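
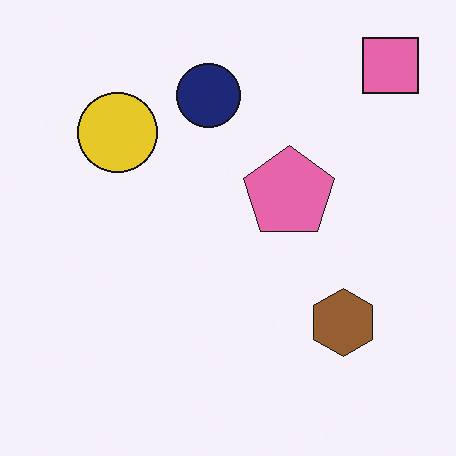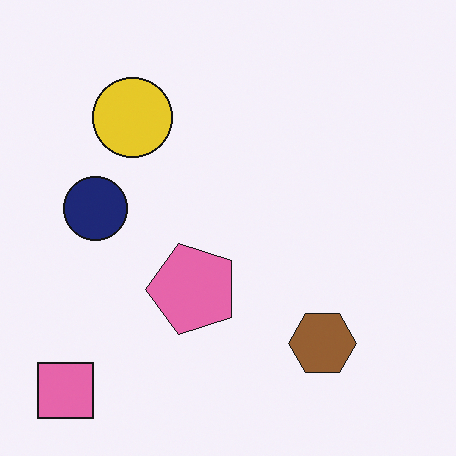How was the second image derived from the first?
The image was transposed (reflected across the top-left ↔ bottom-right diagonal).

Shapes have swapped their row and column positions — what was in the top-right is now in the bottom-left — a diagonal reflection.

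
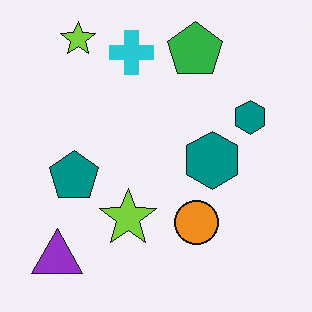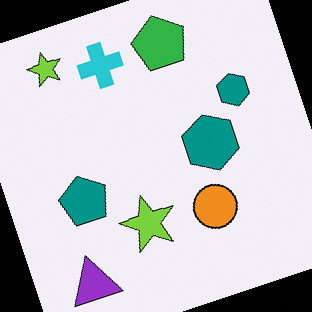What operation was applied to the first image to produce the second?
The image was rotated counter-clockwise by a moderate amount.

Every shape is tilted by the same angle and the image corners show triangular fill wedges — a whole-image rotation by a non-right angle.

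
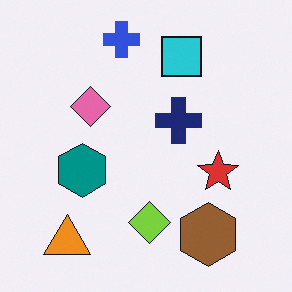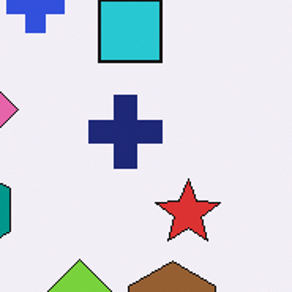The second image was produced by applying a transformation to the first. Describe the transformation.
The second image is the first cropped to a modestly smaller region and rescaled.

The visible shapes are larger and the field of view is narrower; shapes near the original edges may be partly or wholly outside the frame — a crop-and-rescale.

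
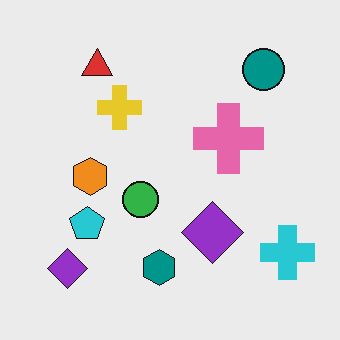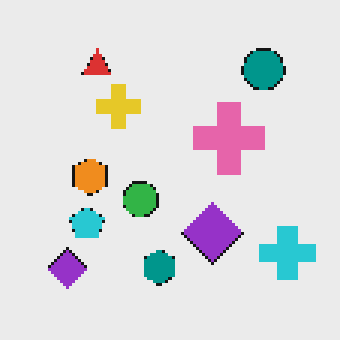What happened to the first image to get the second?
Mildly pixelated.

Shapes are reduced to large square blocks; fine edges and outlines are lost — a downscale-then-upscale (mosaic) effect.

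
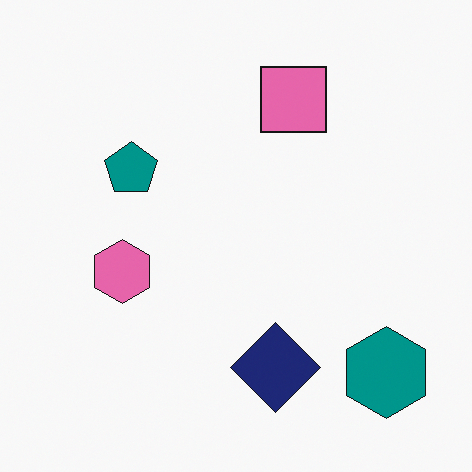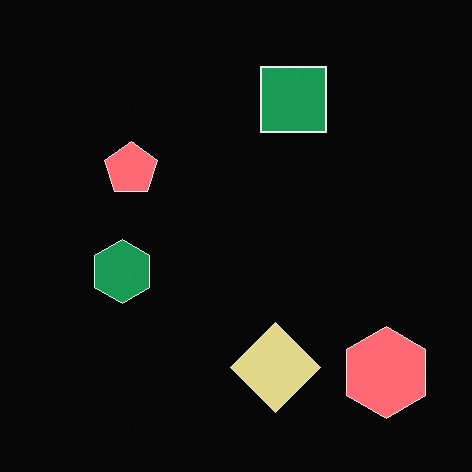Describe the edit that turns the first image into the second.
It was color-inverted (negative).

The light background has become dark and every shape's color is its complement — a photographic negative.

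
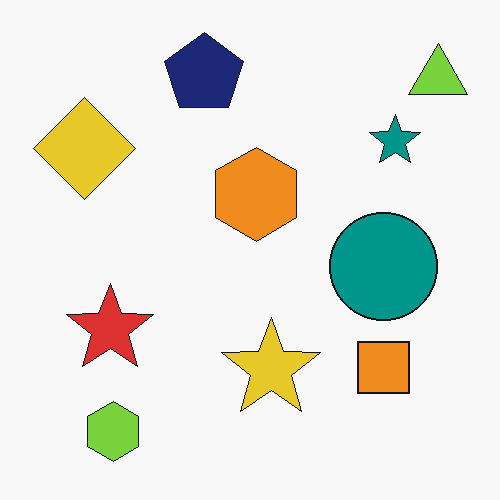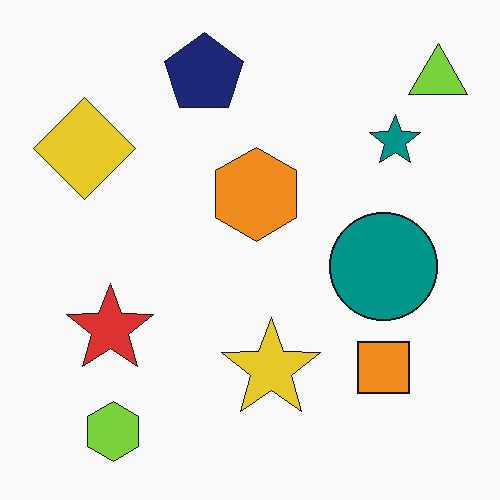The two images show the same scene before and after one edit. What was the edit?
Given moderate JPEG compression.

Blocky 8×8 compression artifacts appear around shape edges and the flat background shows ringing — characteristic JPEG degradation.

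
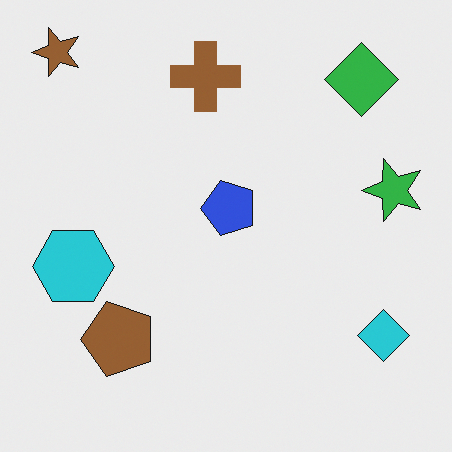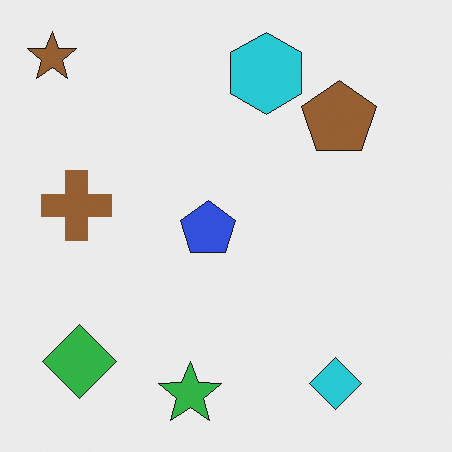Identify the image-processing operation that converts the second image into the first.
The transformation is: transposed (reflected across the top-left ↔ bottom-right diagonal).

Shapes have swapped their row and column positions — what was in the top-right is now in the bottom-left — a diagonal reflection.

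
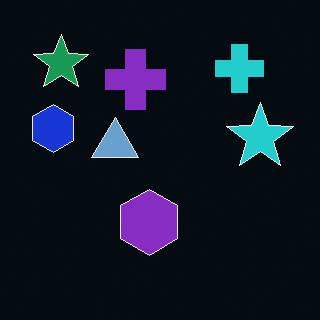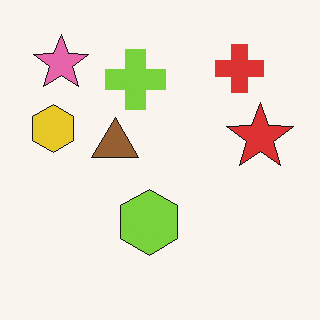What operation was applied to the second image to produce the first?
Color-inverted (negative).

The light background has become dark and every shape's color is its complement — a photographic negative.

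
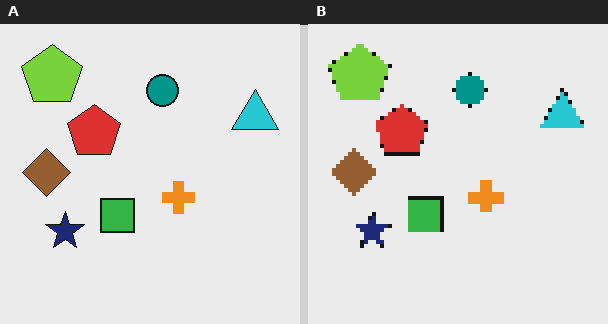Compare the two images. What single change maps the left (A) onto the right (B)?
It was lightly pixelated (a mild mosaic effect).

Shapes are reduced to large square blocks; fine edges and outlines are lost — a downscale-then-upscale (mosaic) effect.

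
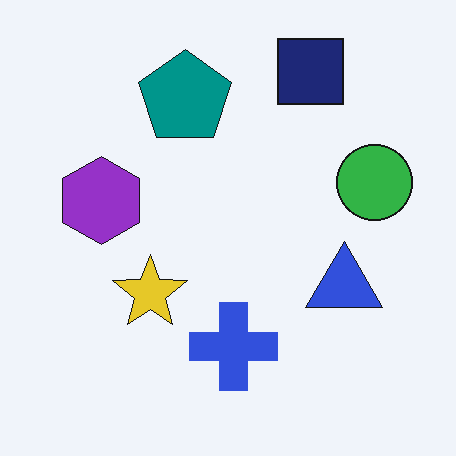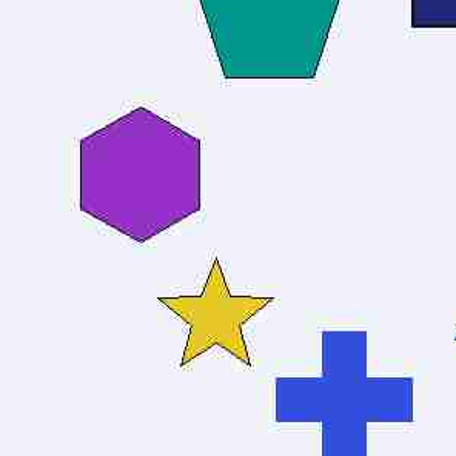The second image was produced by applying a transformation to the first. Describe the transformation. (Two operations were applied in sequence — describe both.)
The image was degraded with heavy JPEG compression, then cropped slightly and scaled back up.

Blocky 8×8 compression artifacts appear around shape edges and the flat background shows ringing — characteristic JPEG degradation. The visible shapes are larger and the field of view is narrower; shapes near the original edges may be partly or wholly outside the frame — a crop-and-rescale.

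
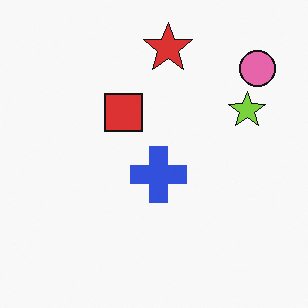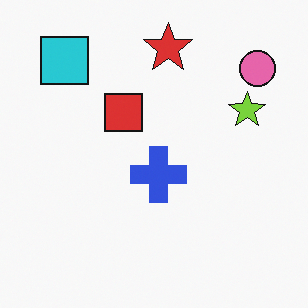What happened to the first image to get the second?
Overlaid with an additional cyan square.

A cyan square appears in the second image that is absent from the first.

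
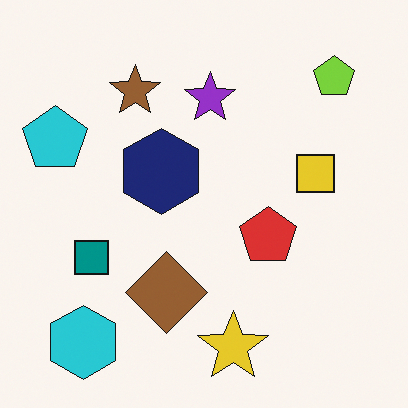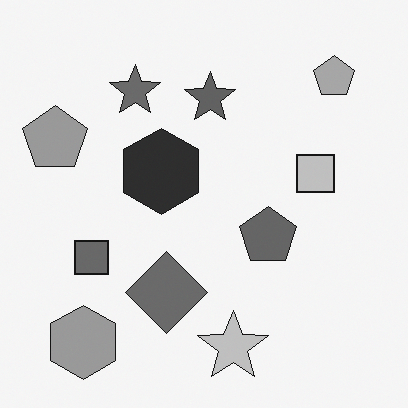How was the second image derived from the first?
The transformation is: converted to grayscale.

All color is removed — every shape is now a shade of grey.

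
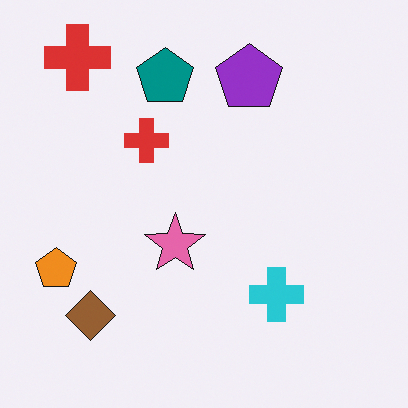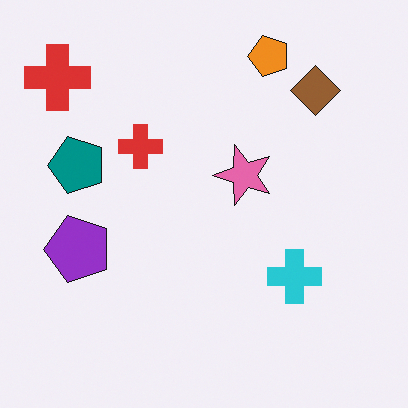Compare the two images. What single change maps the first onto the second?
It was transposed (reflected across the top-left ↔ bottom-right diagonal).

Shapes have swapped their row and column positions — what was in the top-right is now in the bottom-left — a diagonal reflection.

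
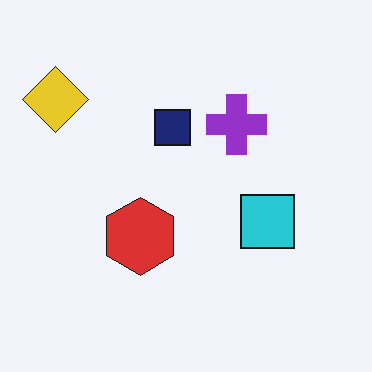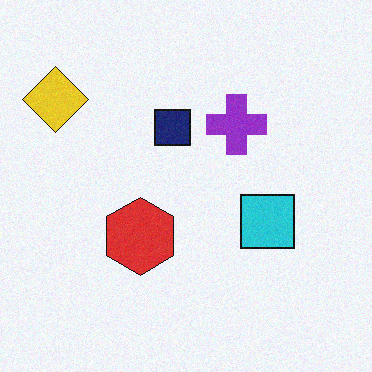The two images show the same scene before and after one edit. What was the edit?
This is the original image degraded with a light layer of grain.

Random speckle covers the whole image, including the flat background.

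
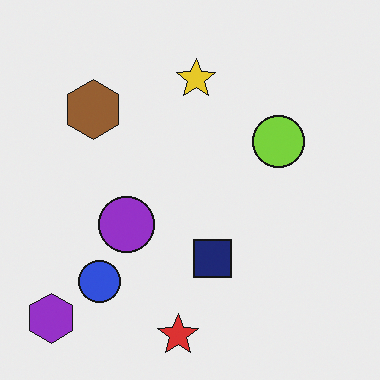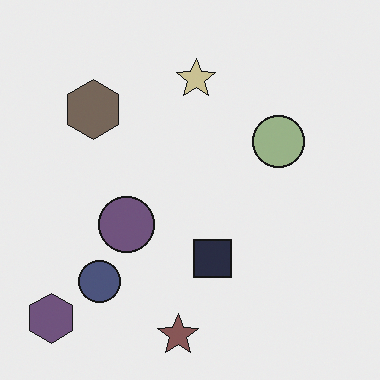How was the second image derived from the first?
The transformation is: heavily desaturated.

All colors are more muted and greyish — a global saturation change.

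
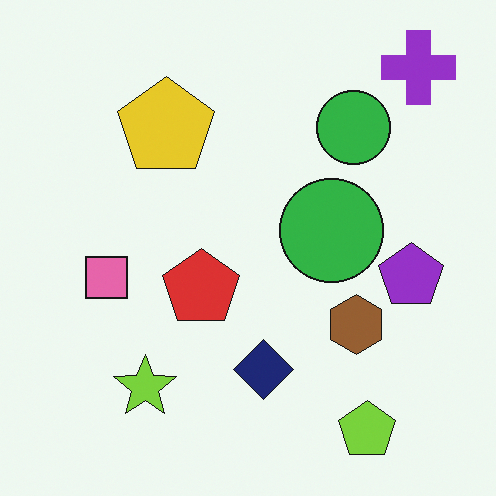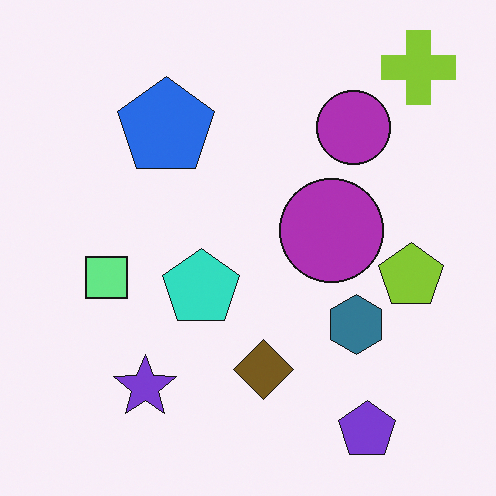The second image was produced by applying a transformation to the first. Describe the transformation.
The transformation is: hue-shifted by a large amount.

Every shape's color has rotated by the same amount around the hue wheel — a uniform hue shift.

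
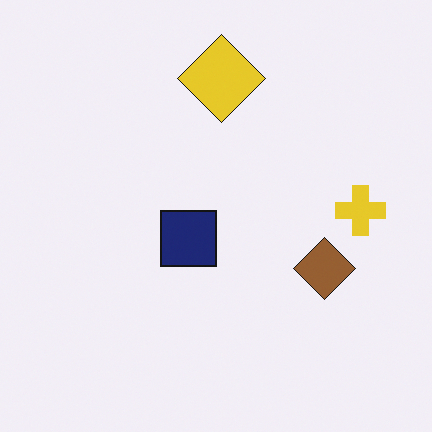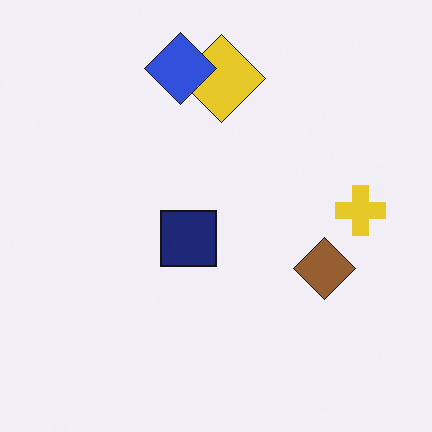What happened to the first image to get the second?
It was overlaid with an additional blue diamond.

A blue diamond appears in the second image that is absent from the first.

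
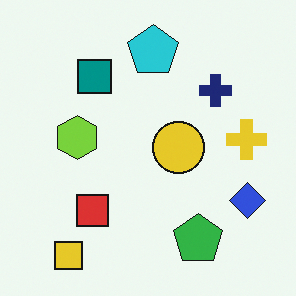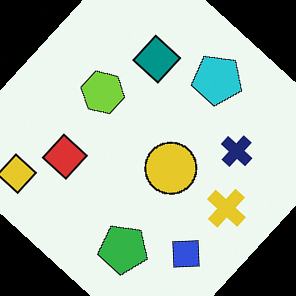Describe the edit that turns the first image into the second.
The image was rotated clockwise by a large amount — several tens of degrees.

Every shape is tilted by the same angle and the image corners show triangular fill wedges — a whole-image rotation by a non-right angle.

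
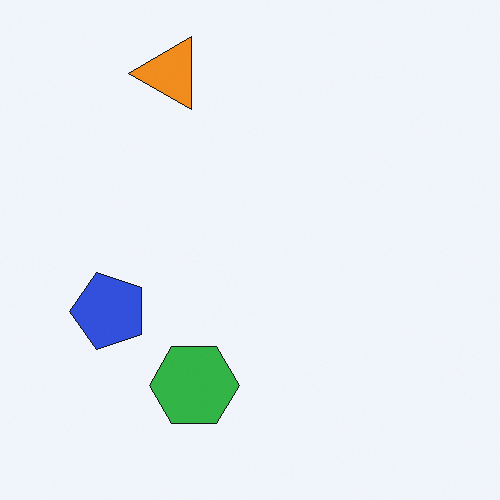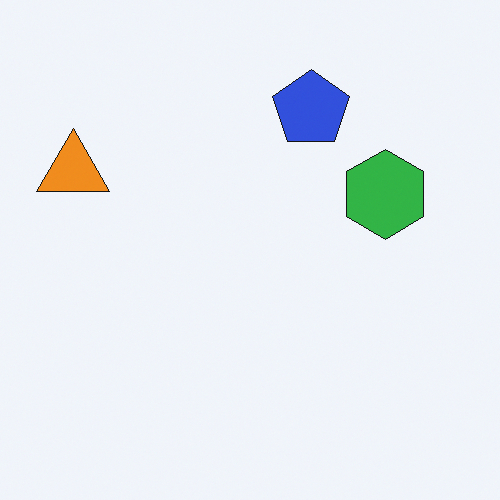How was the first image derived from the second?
The image was transposed (reflected across the top-left ↔ bottom-right diagonal).

Shapes have swapped their row and column positions — what was in the top-right is now in the bottom-left — a diagonal reflection.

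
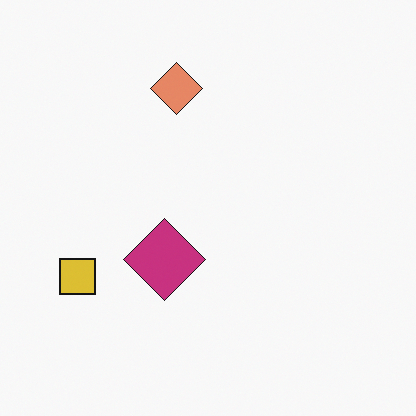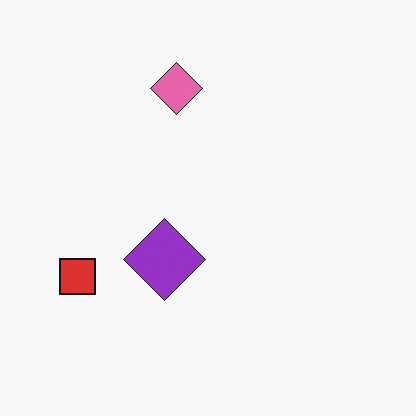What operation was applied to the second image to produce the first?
It was hue-shifted by a small amount.

Every shape's color has rotated by the same amount around the hue wheel — a uniform hue shift.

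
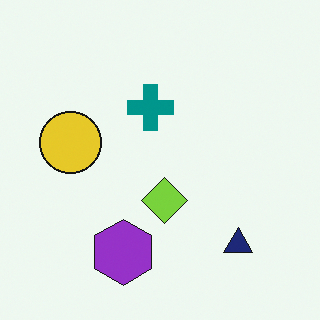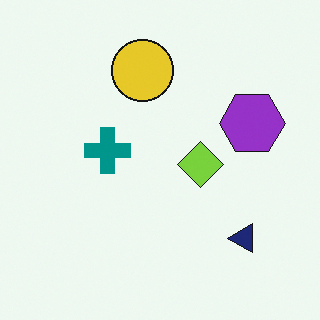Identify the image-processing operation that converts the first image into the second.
The second image is the first transposed (reflected across the top-left ↔ bottom-right diagonal).

Shapes have swapped their row and column positions — what was in the top-right is now in the bottom-left — a diagonal reflection.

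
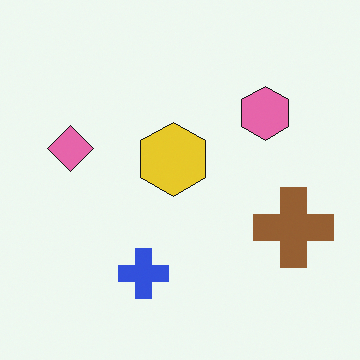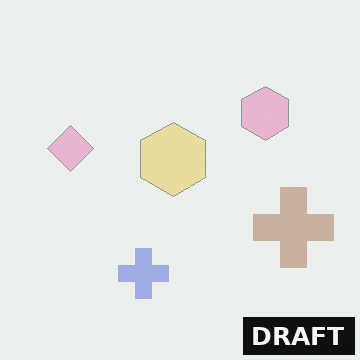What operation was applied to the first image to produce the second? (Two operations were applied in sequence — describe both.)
This is the original image washed out (contrast reduced), then watermarked with the text "DRAFT" in the lower-right corner.

Tones are pushed toward mid-grey across the whole image — a global contrast change. A dark label reading "DRAFT" appears in the lower-right corner.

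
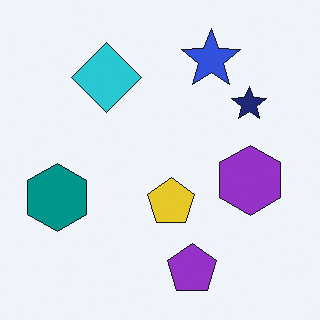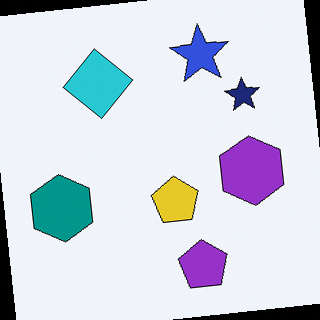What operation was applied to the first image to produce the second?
The second image is the first rotated counter-clockwise by a few degrees.

Every shape is tilted by the same angle and the image corners show triangular fill wedges — a whole-image rotation by a non-right angle.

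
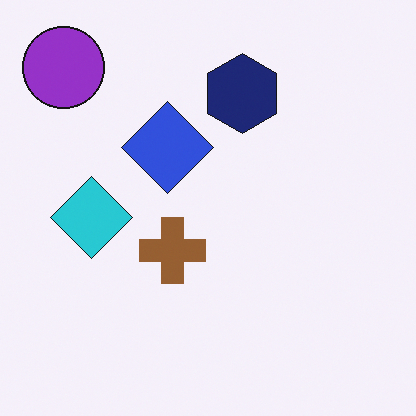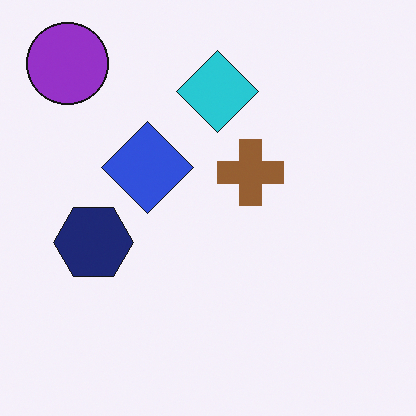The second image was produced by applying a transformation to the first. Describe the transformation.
The second image is the first transposed (reflected across the top-left ↔ bottom-right diagonal).

Shapes have swapped their row and column positions — what was in the top-right is now in the bottom-left — a diagonal reflection.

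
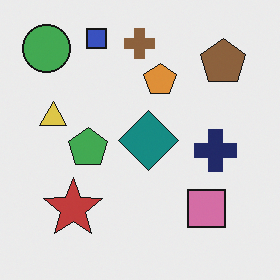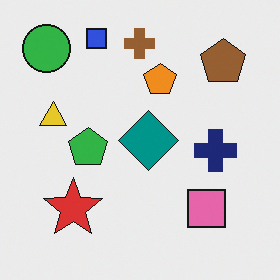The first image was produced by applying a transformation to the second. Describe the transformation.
The image was slightly desaturated.

All colors are more muted and greyish — a global saturation change.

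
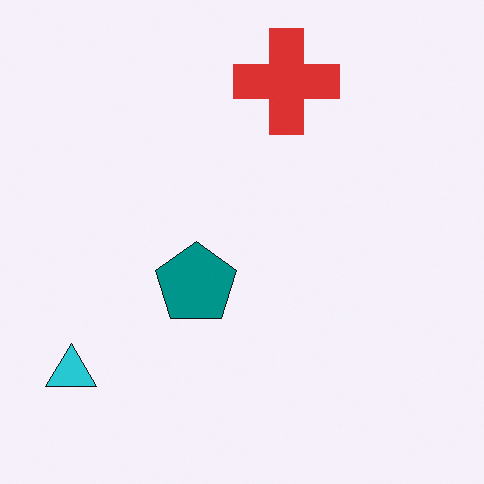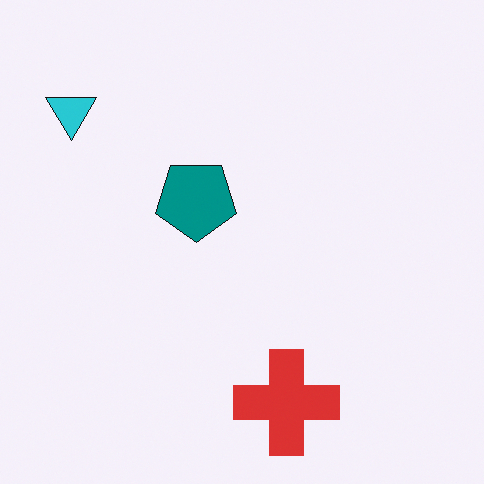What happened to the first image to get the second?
The transformation is: flipped vertically (top ↔ bottom).

The red cross is in the top of the first image and the bottom of the second — shapes on opposite sides of the horizontal midline have swapped in a mirror flip.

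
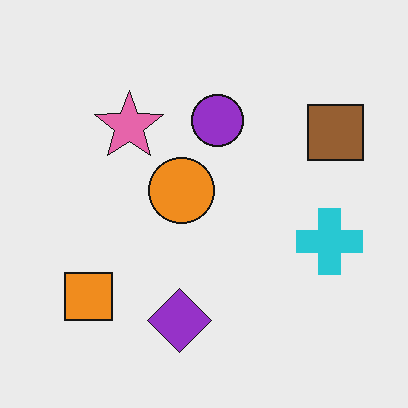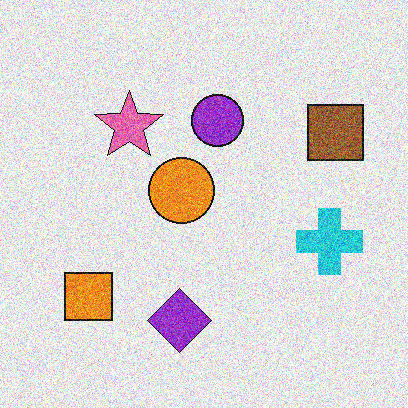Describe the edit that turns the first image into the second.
This is the original image degraded with heavy additive noise.

Random speckle covers the whole image, including the flat background.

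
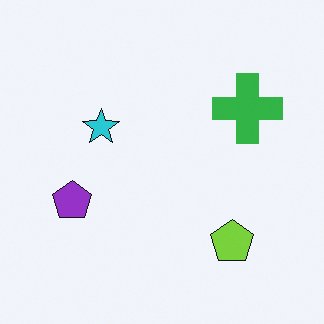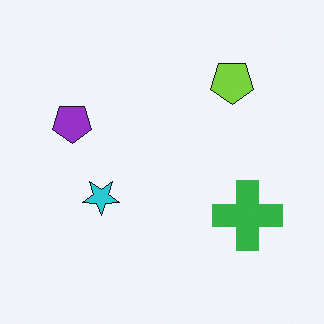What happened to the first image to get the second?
The second image is the first flipped vertically (top ↔ bottom).

The lime pentagon is in the bottom-right of the first image and the top-right of the second — shapes on opposite sides of the horizontal midline have swapped in a mirror flip.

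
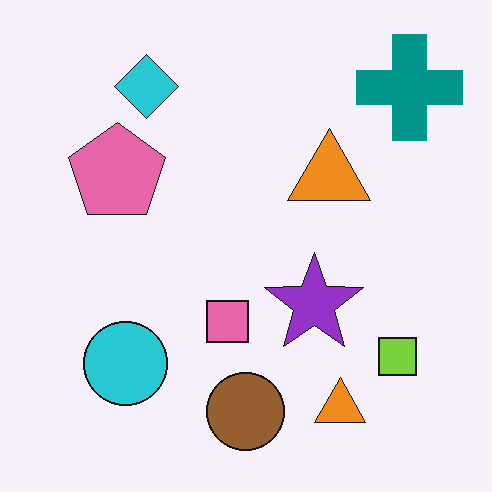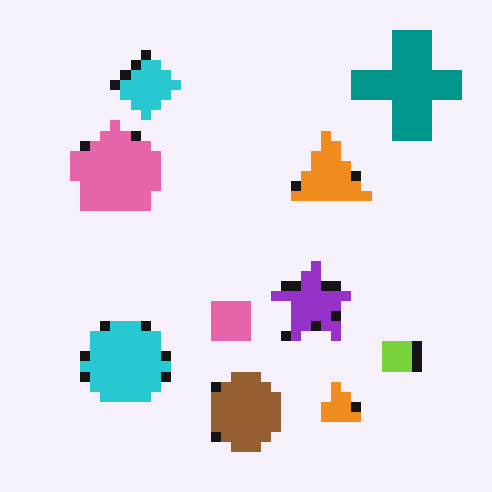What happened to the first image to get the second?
The transformation is: heavily pixelated into large blocks.

Shapes are reduced to large square blocks; fine edges and outlines are lost — a downscale-then-upscale (mosaic) effect.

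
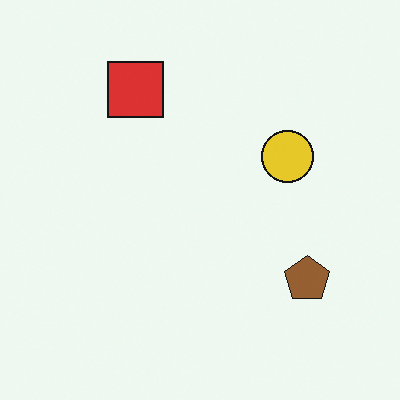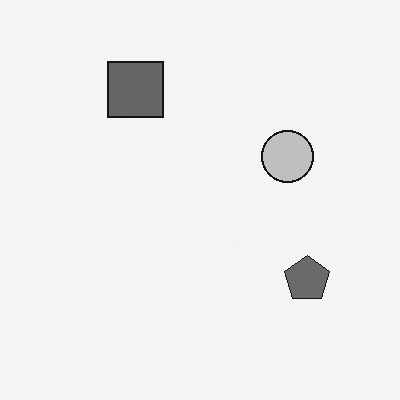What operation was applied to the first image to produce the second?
The second image is the first converted to grayscale.

All color is removed — every shape is now a shade of grey.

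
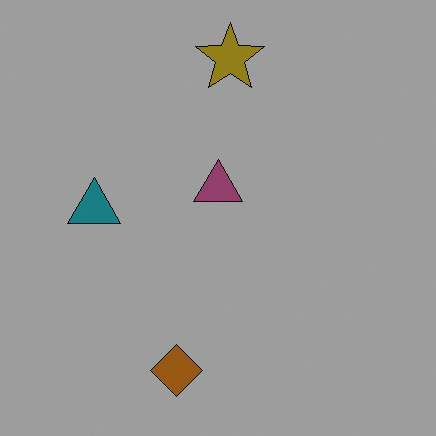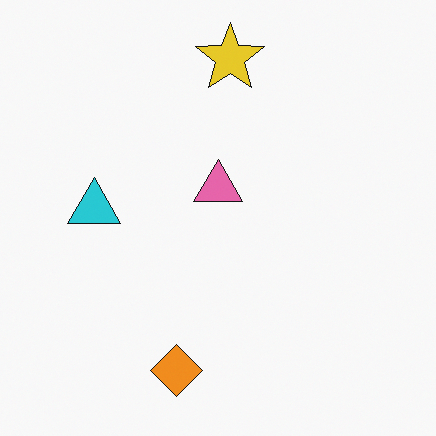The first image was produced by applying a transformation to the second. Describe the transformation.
This is the original image darkened a lot.

Every pixel — background and shapes alike — is uniformly darkened.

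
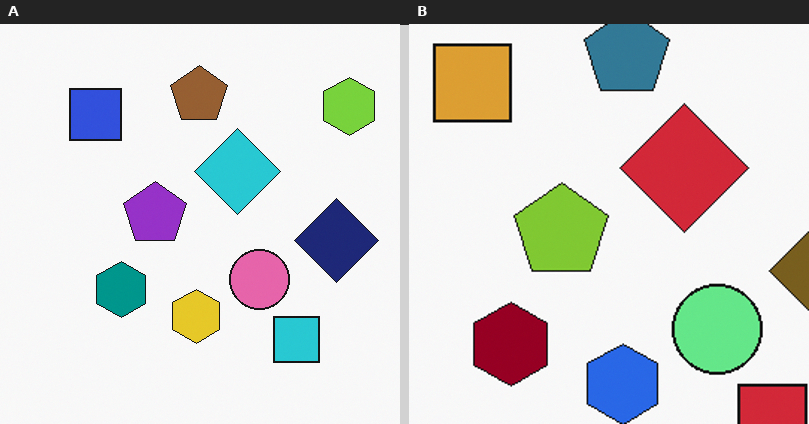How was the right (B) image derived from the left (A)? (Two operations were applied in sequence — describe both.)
The image was cropped slightly and scaled back up, then hue-shifted through roughly half the color wheel.

The visible shapes are larger and the field of view is narrower; shapes near the original edges may be partly or wholly outside the frame — a crop-and-rescale. Every shape's color has rotated by the same amount around the hue wheel — a uniform hue shift.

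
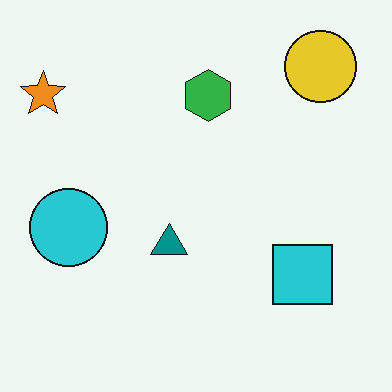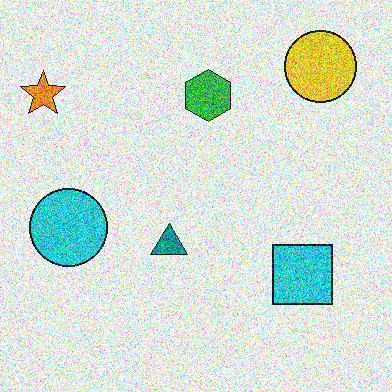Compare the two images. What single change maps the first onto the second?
The image was degraded with heavy additive noise.

Random speckle covers the whole image, including the flat background.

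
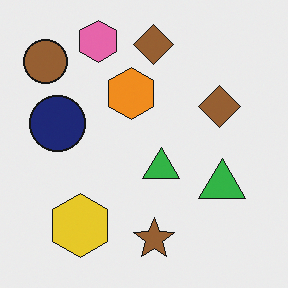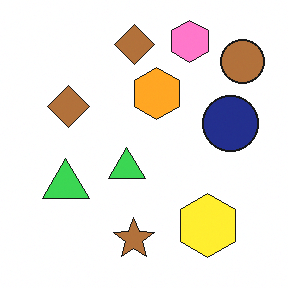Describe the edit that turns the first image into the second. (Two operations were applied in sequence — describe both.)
The second image is the first flipped horizontally (left ↔ right), then slightly brightened.

The brown circle is in the top-left of the first image and the top-right of the second — shapes on opposite sides of the vertical midline have swapped in a mirror flip. Every pixel — background and shapes alike — is uniformly brightened.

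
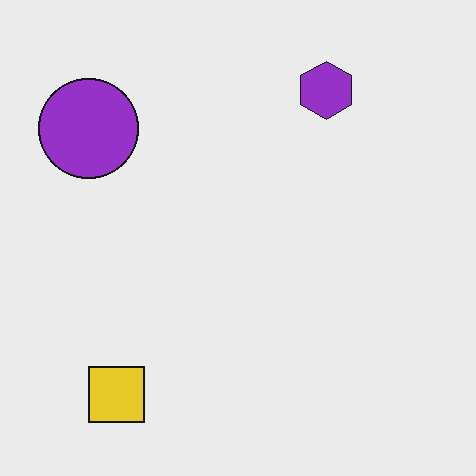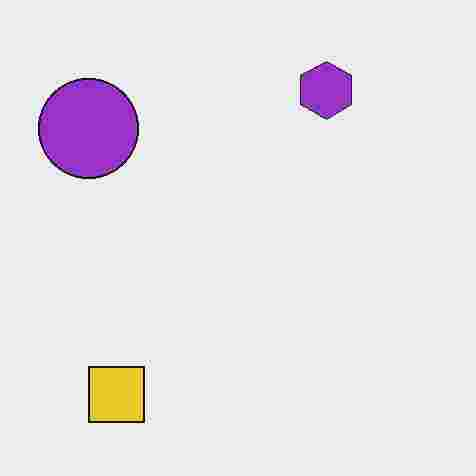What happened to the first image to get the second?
This is the original image degraded with heavy JPEG compression.

Blocky 8×8 compression artifacts appear around shape edges and the flat background shows ringing — characteristic JPEG degradation.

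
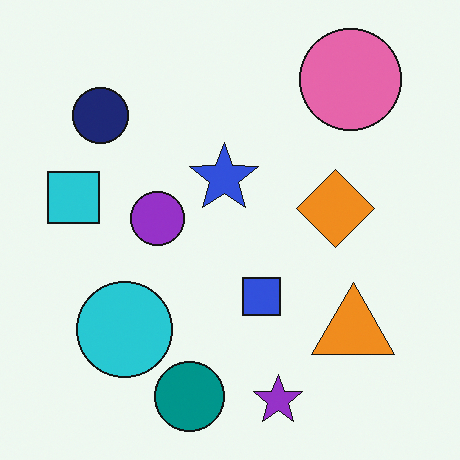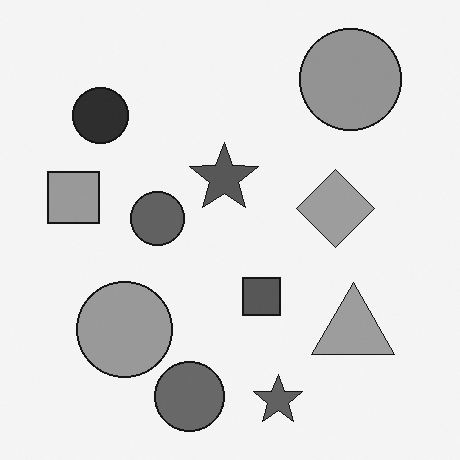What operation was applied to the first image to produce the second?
The second image is the first converted to grayscale.

All color is removed — every shape is now a shade of grey.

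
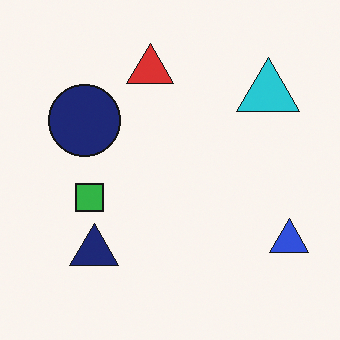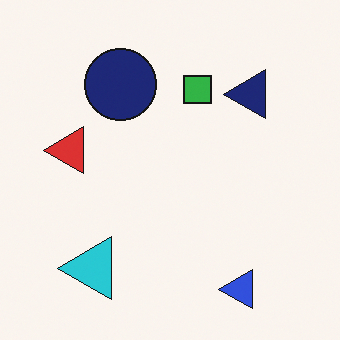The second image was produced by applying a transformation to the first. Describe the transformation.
Transposed (reflected across the top-left ↔ bottom-right diagonal).

Shapes have swapped their row and column positions — what was in the top-right is now in the bottom-left — a diagonal reflection.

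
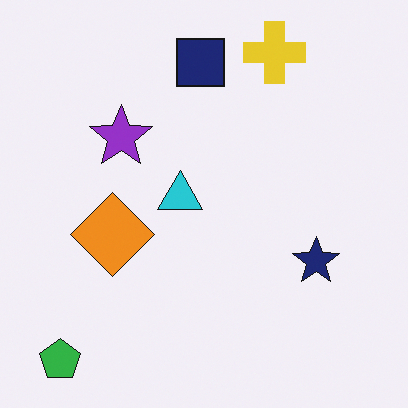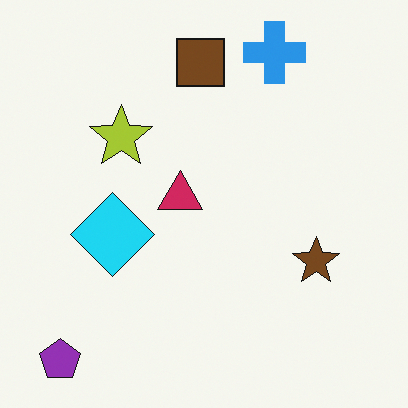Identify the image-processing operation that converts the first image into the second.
The image was hue-shifted through roughly half the color wheel.

Every shape's color has rotated by the same amount around the hue wheel — a uniform hue shift.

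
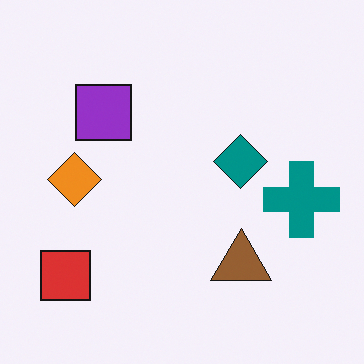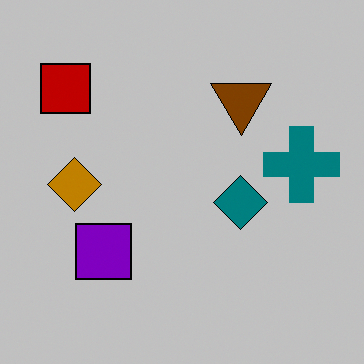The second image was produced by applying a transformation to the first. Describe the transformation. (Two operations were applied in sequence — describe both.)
The image was flipped vertically (top ↔ bottom), then heavily posterized to just a handful of flat colors.

The red square is in the bottom-left of the first image and the top-left of the second — shapes on opposite sides of the horizontal midline have swapped in a mirror flip. Each flat color has snapped to a coarser quantized level — most visibly, the near-white background has dropped to a flat grey.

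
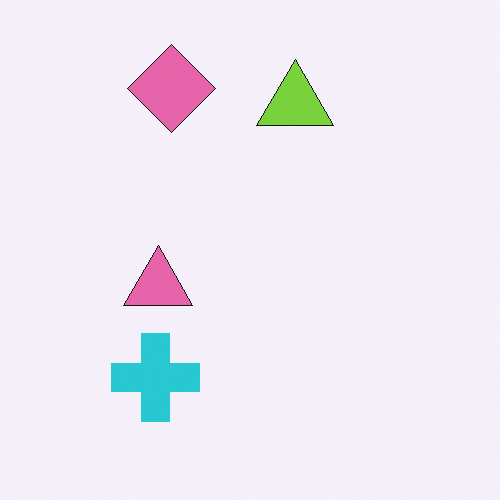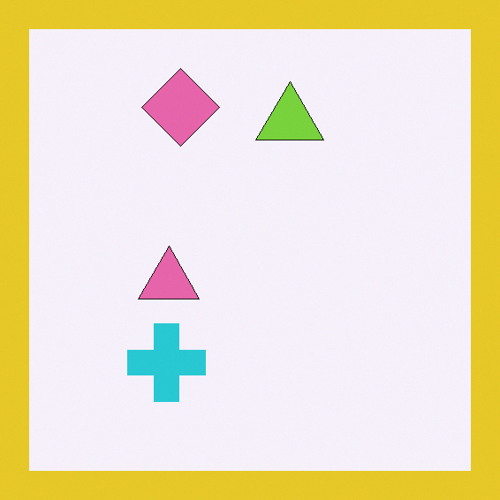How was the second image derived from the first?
This is the original image framed with a yellow border.

A solid yellow frame runs around the edge of the second image, with the content slightly shrunk inside it.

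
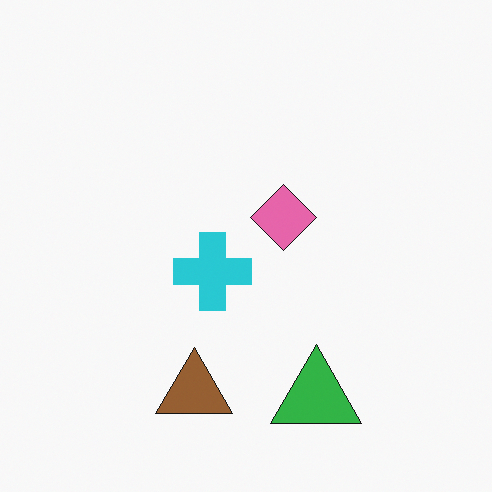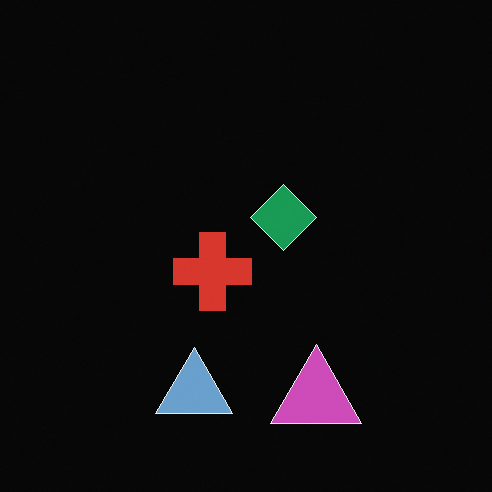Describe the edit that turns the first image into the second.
It was color-inverted (negative).

The light background has become dark and every shape's color is its complement — a photographic negative.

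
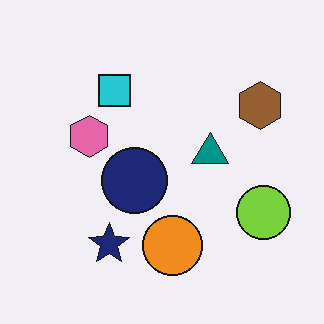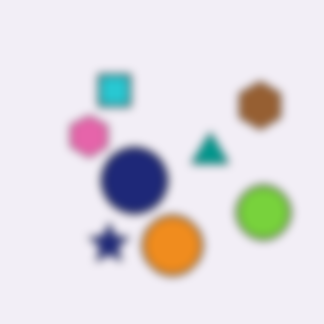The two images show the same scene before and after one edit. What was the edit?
This is the original image moderately blurred.

Shape edges and outlines are uniformly softened across the whole image.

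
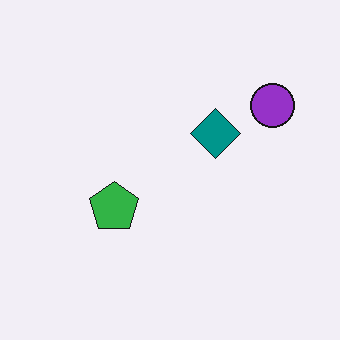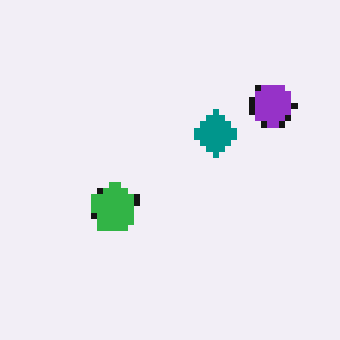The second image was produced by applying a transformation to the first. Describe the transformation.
This is the original image moderately pixelated.

Shapes are reduced to large square blocks; fine edges and outlines are lost — a downscale-then-upscale (mosaic) effect.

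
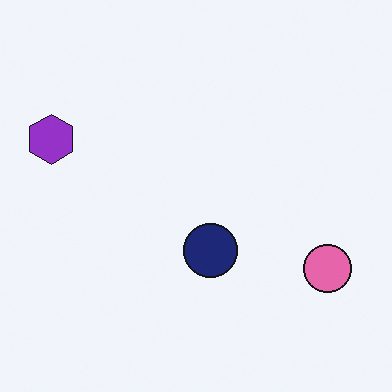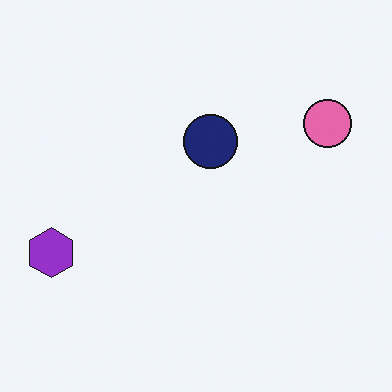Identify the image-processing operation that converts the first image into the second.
Flipped vertically (top ↔ bottom).

The pink circle is in the bottom-right of the first image and the top-right of the second — shapes on opposite sides of the horizontal midline have swapped in a mirror flip.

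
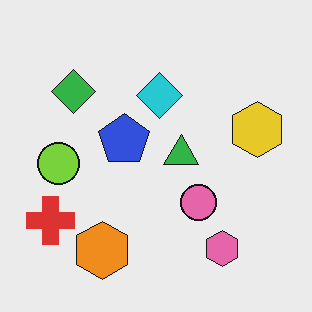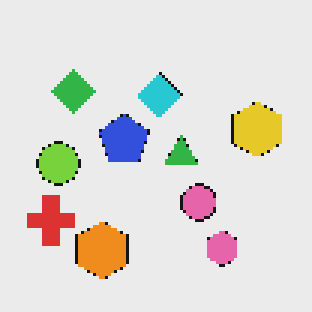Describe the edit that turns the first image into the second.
The second image is the first mildly pixelated.

Shapes are reduced to large square blocks; fine edges and outlines are lost — a downscale-then-upscale (mosaic) effect.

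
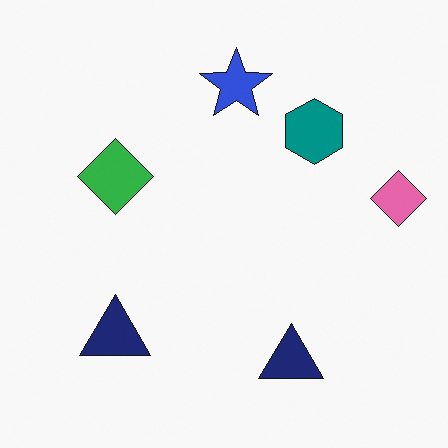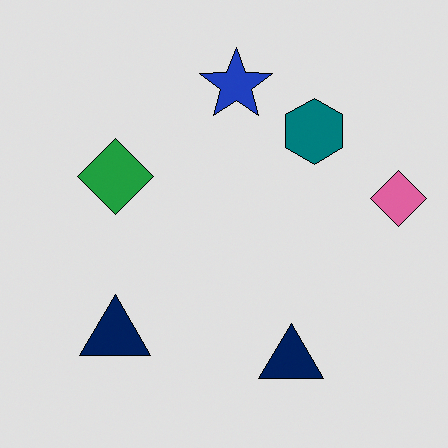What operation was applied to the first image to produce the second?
It was moderately posterized.

Each flat color has snapped to a coarser quantized level — most visibly, the near-white background has dropped to a flat grey.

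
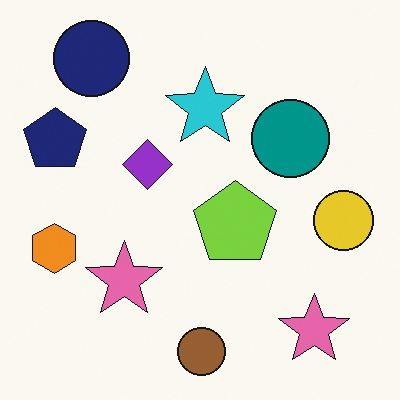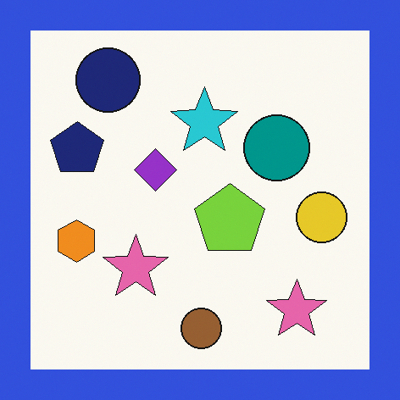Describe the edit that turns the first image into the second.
The second image is the first framed with a blue border.

A solid blue frame runs around the edge of the second image, with the content slightly shrunk inside it.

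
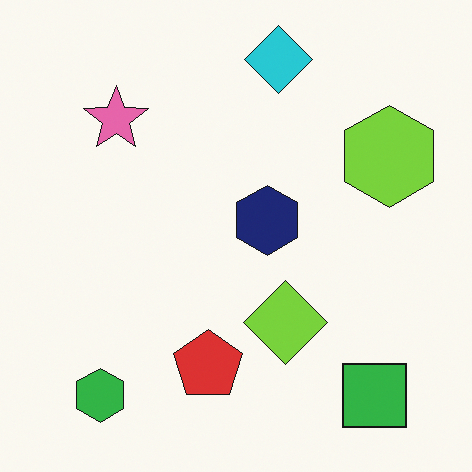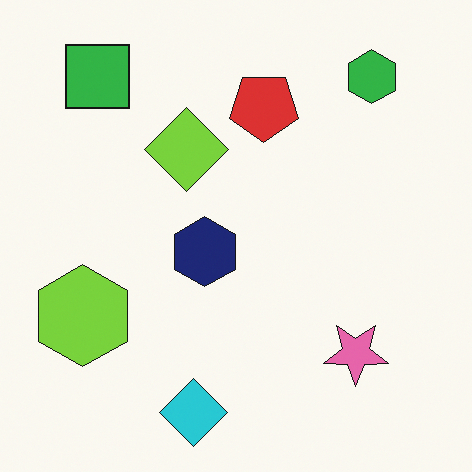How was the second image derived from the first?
The image was rotated 180°.

The green square sits in the bottom-right of the first image and the top-left of the second — consistent with a whole-image 180° rotation.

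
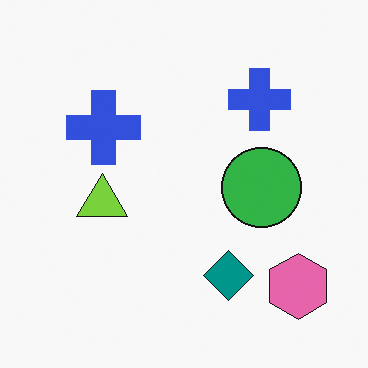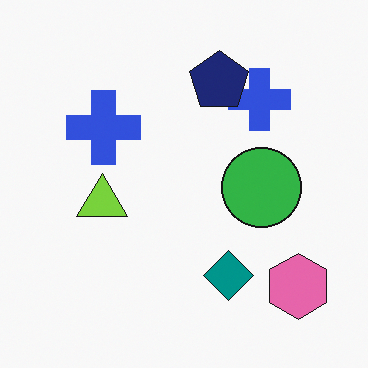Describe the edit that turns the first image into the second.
The transformation is: overlaid with an additional navy pentagon.

A navy pentagon appears in the second image that is absent from the first.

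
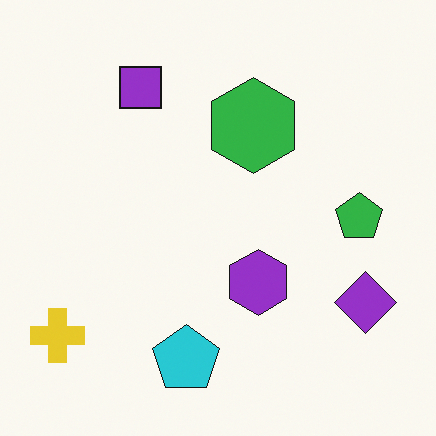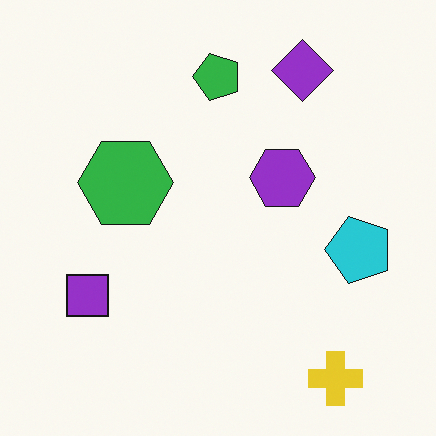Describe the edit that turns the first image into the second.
The second image is the first rotated 90° counter-clockwise.

The yellow cross sits in the bottom-left of the first image and the bottom-right of the second — consistent with a whole-image 90° counter-clockwise rotation.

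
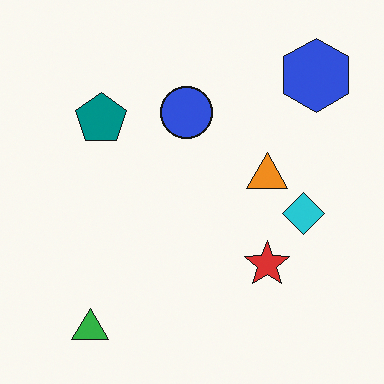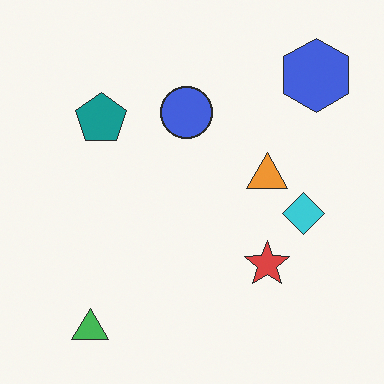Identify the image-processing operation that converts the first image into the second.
The image was given slightly reduced contrast.

Tones are pushed toward mid-grey across the whole image — a global contrast change.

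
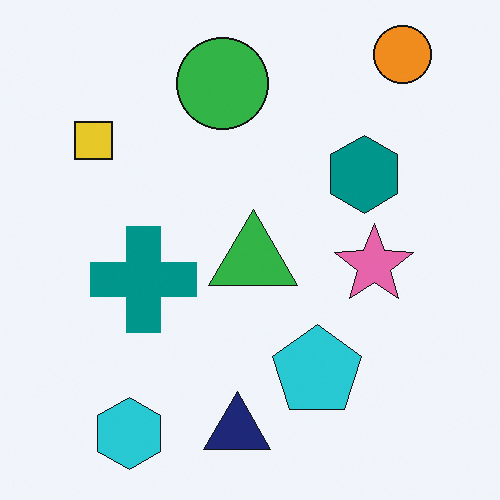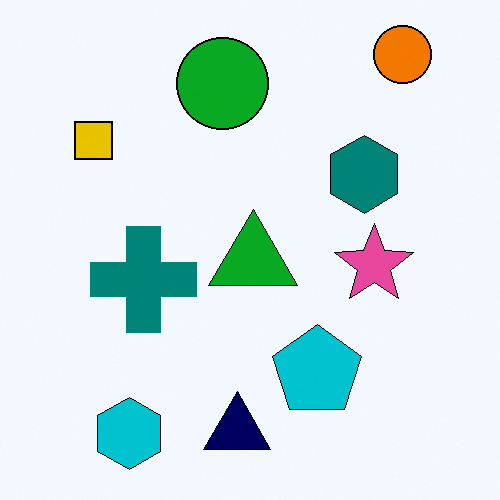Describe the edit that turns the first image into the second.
The image was given slightly increased contrast.

Tones are pushed away from mid-grey across the whole image — a global contrast change.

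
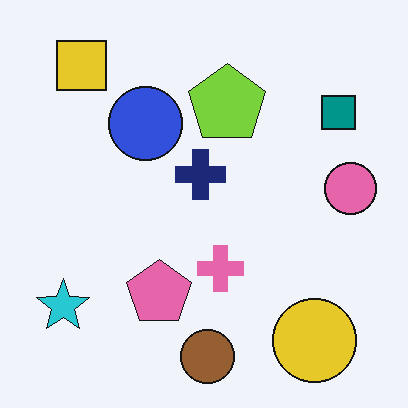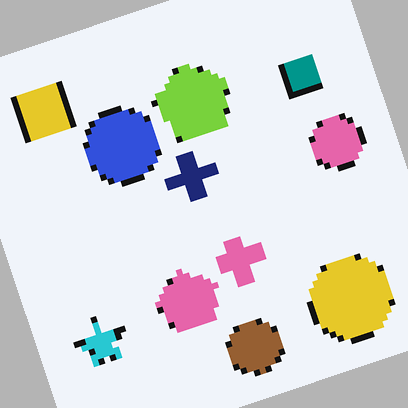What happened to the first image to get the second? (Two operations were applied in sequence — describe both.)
It was pixelated into visible square blocks, then rotated counter-clockwise by a clearly visible amount.

Shapes are reduced to large square blocks; fine edges and outlines are lost — a downscale-then-upscale (mosaic) effect. Every shape is tilted by the same angle and the image corners show triangular fill wedges — a whole-image rotation by a non-right angle.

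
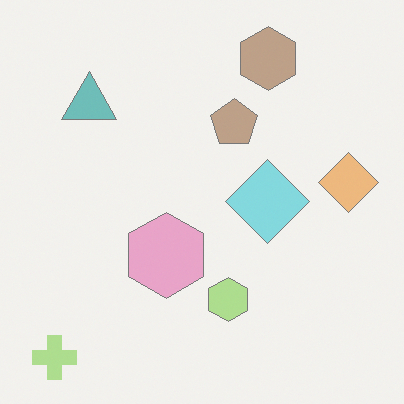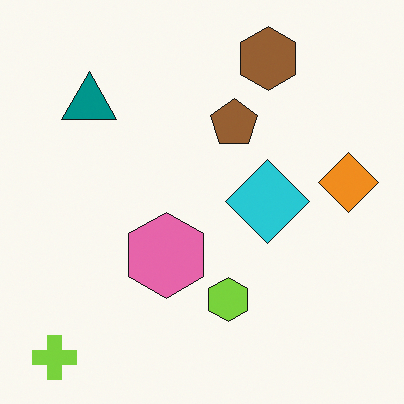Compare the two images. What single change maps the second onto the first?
The first image is the second washed out (contrast reduced).

Tones are pushed toward mid-grey across the whole image — a global contrast change.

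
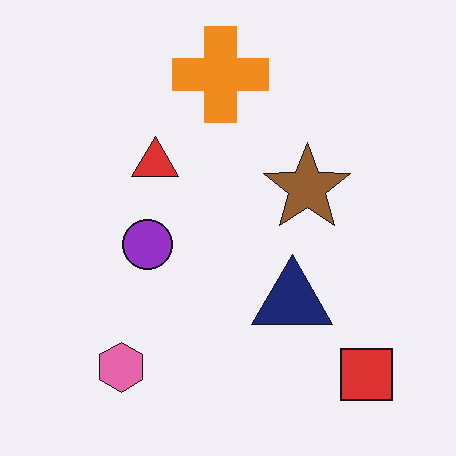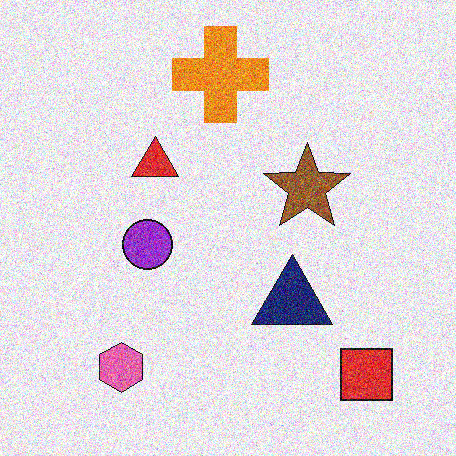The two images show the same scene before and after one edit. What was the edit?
The transformation is: degraded with strong gaussian noise.

Random speckle covers the whole image, including the flat background.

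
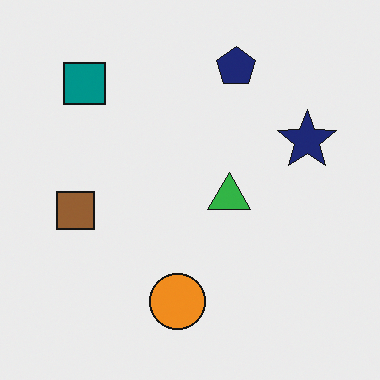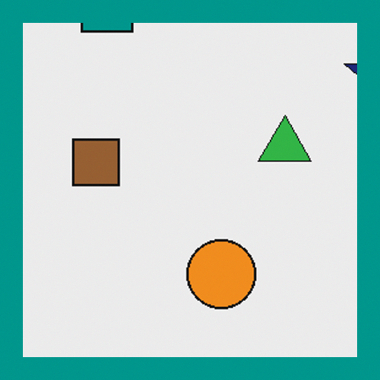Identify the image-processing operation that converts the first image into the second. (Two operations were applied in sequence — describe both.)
The image was cropped to a modestly smaller region and rescaled, then framed with a teal border.

The visible shapes are larger and the field of view is narrower; shapes near the original edges may be partly or wholly outside the frame — a crop-and-rescale. A solid teal frame runs around the edge of the second image, with the content slightly shrunk inside it.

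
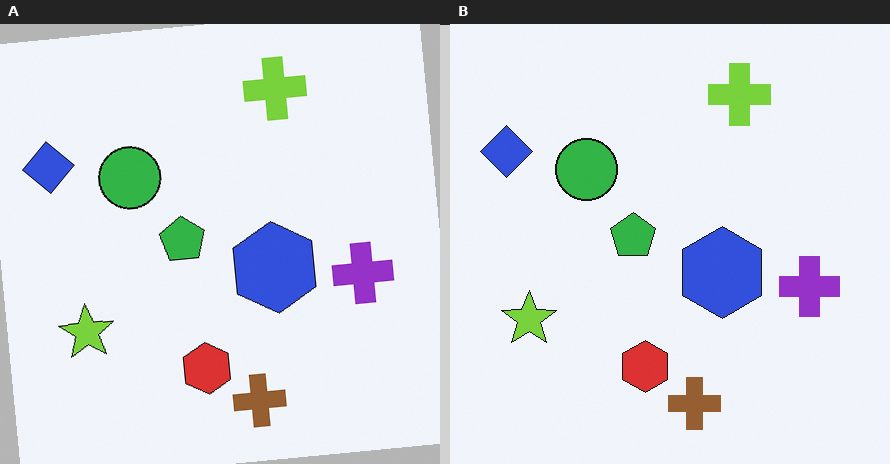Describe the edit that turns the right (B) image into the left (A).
It was rotated counter-clockwise by a small amount.

Every shape is tilted by the same angle and the image corners show triangular fill wedges — a whole-image rotation by a non-right angle.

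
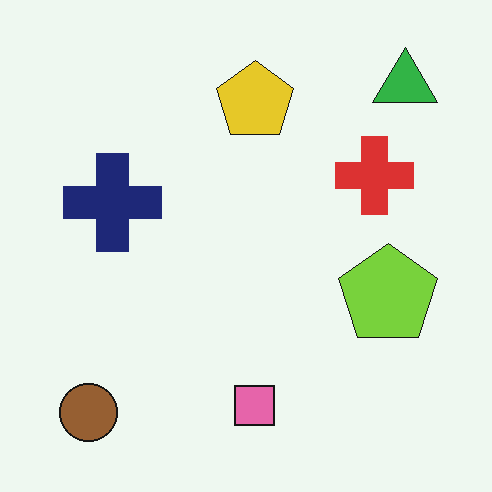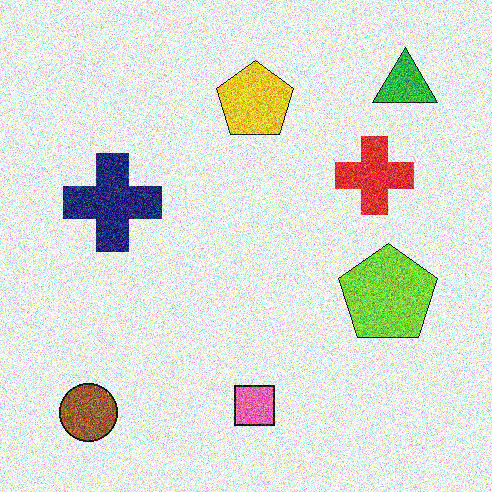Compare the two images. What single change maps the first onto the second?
Degraded with a thick layer of grain.

Random speckle covers the whole image, including the flat background.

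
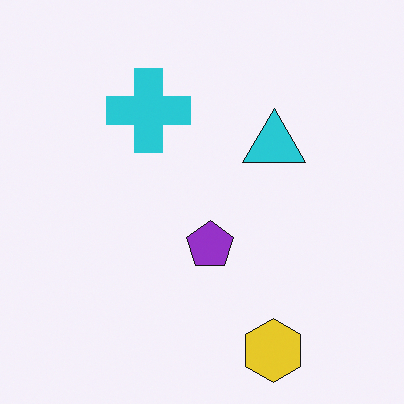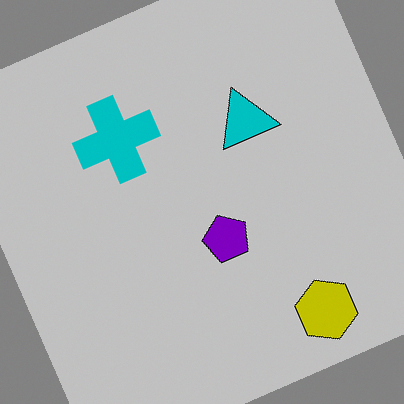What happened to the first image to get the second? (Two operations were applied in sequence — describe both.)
Aggressively posterized, then rotated counter-clockwise by a moderate amount.

Each flat color has snapped to a coarser quantized level — most visibly, the near-white background has dropped to a flat grey. Every shape is tilted by the same angle and the image corners show triangular fill wedges — a whole-image rotation by a non-right angle.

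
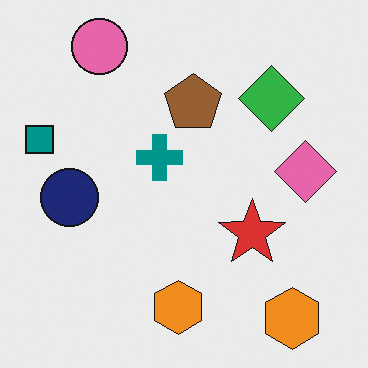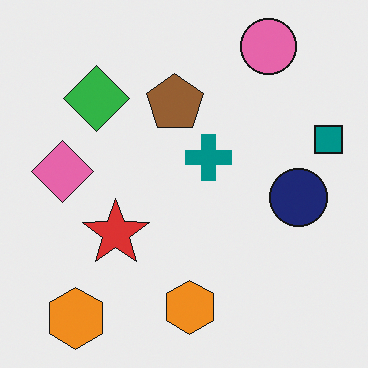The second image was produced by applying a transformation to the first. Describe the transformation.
This is the original image flipped horizontally (left ↔ right).

The teal square is in the left of the first image and the right of the second — shapes on opposite sides of the vertical midline have swapped in a mirror flip.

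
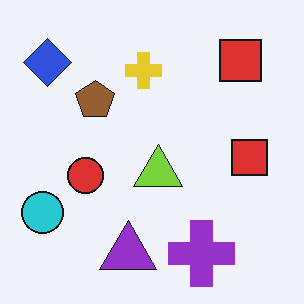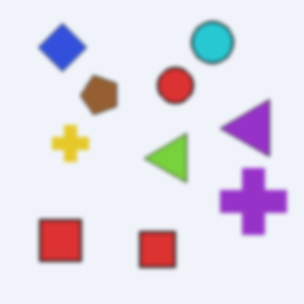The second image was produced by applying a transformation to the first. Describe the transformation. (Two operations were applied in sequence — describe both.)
The second image is the first given a subtle gaussian blur, then transposed (reflected across the top-left ↔ bottom-right diagonal).

Shape edges and outlines are uniformly softened across the whole image. Shapes have swapped their row and column positions — what was in the top-right is now in the bottom-left — a diagonal reflection.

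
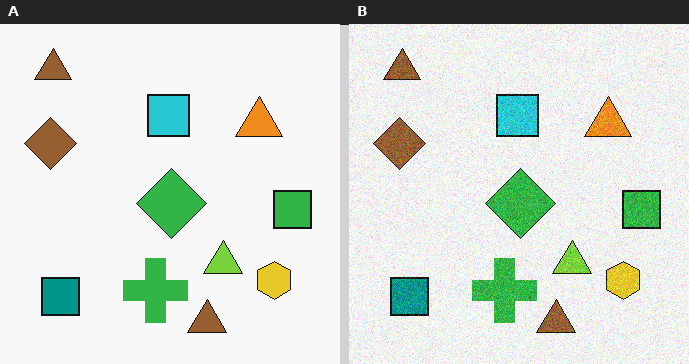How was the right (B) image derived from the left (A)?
This is the original image degraded with visible gaussian noise.

Random speckle covers the whole image, including the flat background.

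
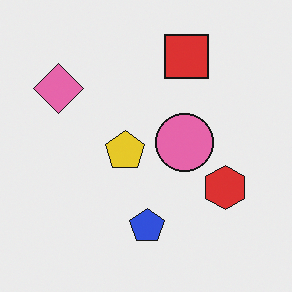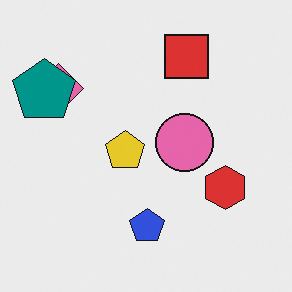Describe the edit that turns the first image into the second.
Overlaid with an additional teal pentagon.

A teal pentagon appears in the second image that is absent from the first.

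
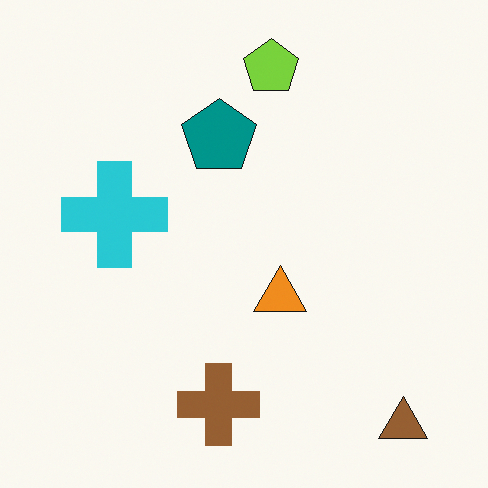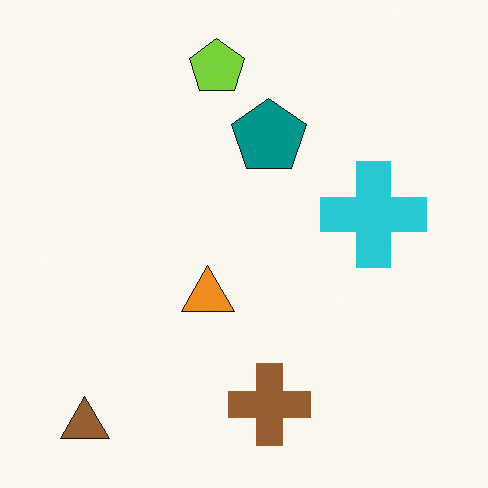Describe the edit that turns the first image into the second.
This is the original image flipped horizontally (left ↔ right).

The brown triangle is in the bottom-right of the first image and the bottom-left of the second — shapes on opposite sides of the vertical midline have swapped in a mirror flip.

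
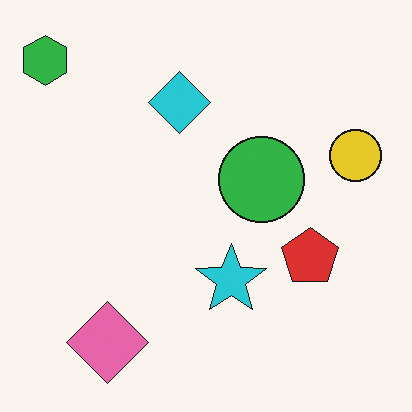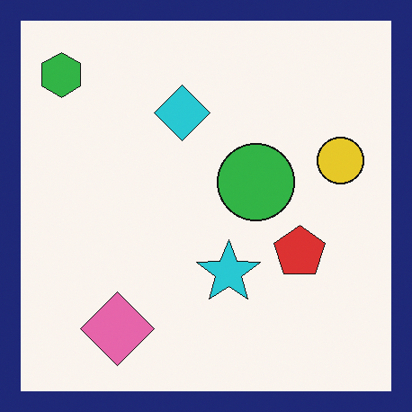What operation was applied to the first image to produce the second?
Framed with a navy border.

A solid navy frame runs around the edge of the second image, with the content slightly shrunk inside it.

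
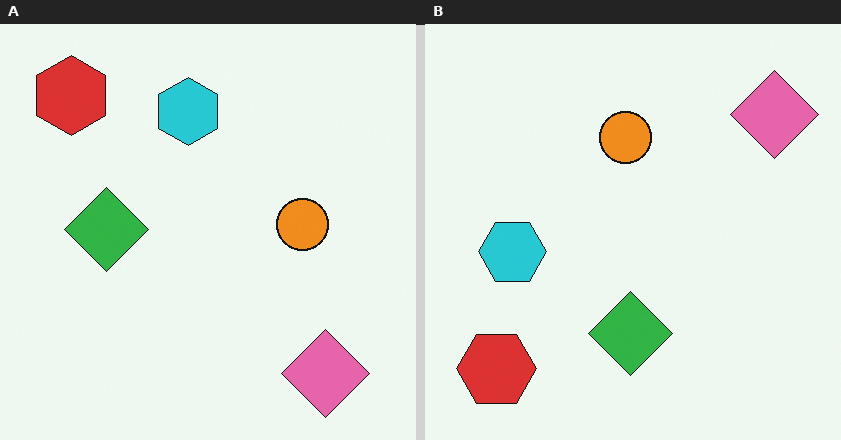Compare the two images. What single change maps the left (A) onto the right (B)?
The image was rotated 90° counter-clockwise.

The red hexagon sits in the top-left of the left (A) image and the bottom-left of the right (B) — consistent with a whole-image 90° counter-clockwise rotation.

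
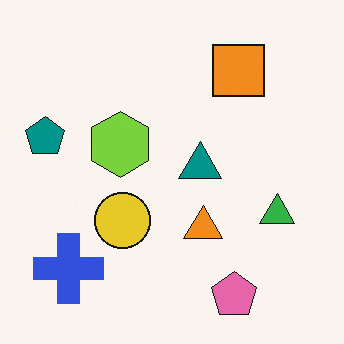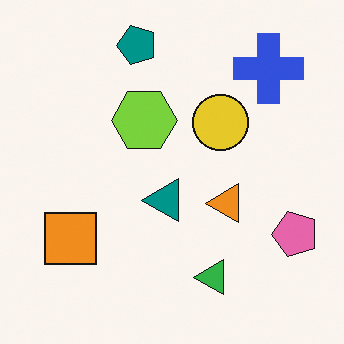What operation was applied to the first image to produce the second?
The transformation is: transposed (reflected across the top-left ↔ bottom-right diagonal).

Shapes have swapped their row and column positions — what was in the top-right is now in the bottom-left — a diagonal reflection.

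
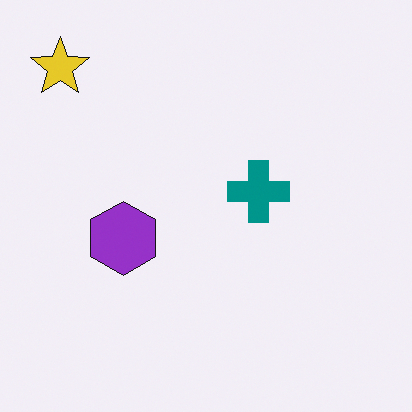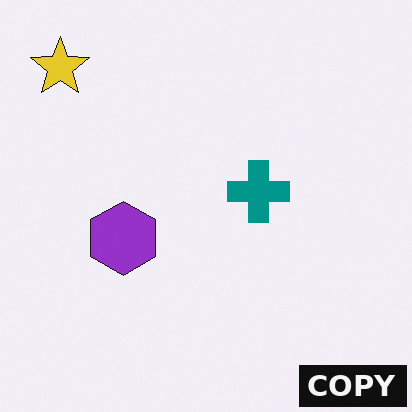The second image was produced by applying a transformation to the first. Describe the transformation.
The image was watermarked with the text "COPY" in the lower-right corner.

A dark label reading "COPY" appears in the lower-right corner.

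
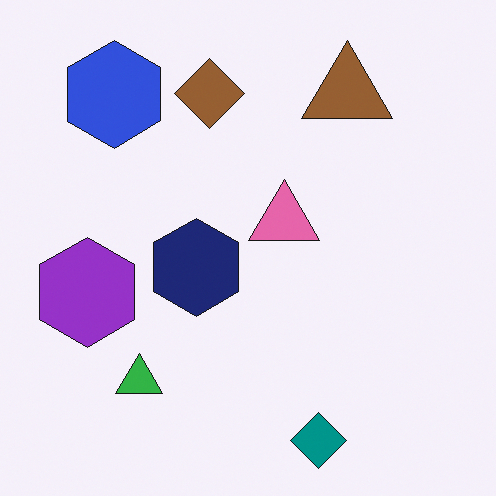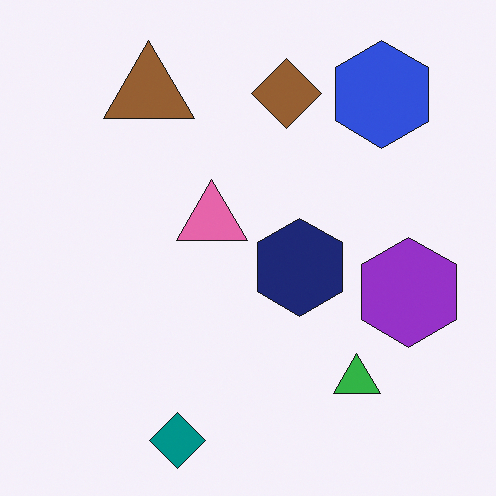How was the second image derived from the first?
The transformation is: flipped horizontally (left ↔ right).

The purple hexagon is in the left of the first image and the right of the second — shapes on opposite sides of the vertical midline have swapped in a mirror flip.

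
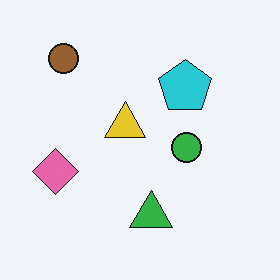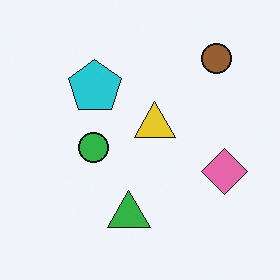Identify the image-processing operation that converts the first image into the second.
The image was flipped horizontally (left ↔ right).

The pink diamond is in the left of the first image and the right of the second — shapes on opposite sides of the vertical midline have swapped in a mirror flip.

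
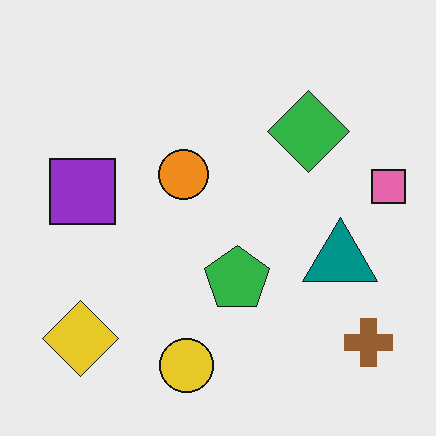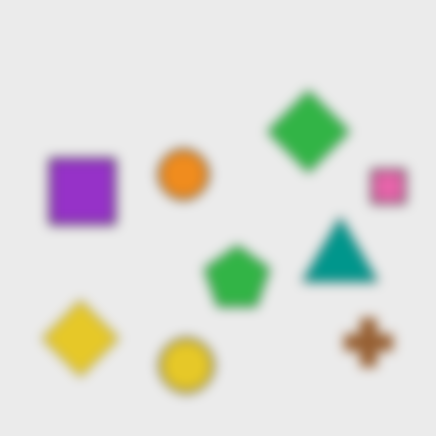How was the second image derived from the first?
It was strongly gaussian-blurred.

Shape edges and outlines are uniformly softened across the whole image.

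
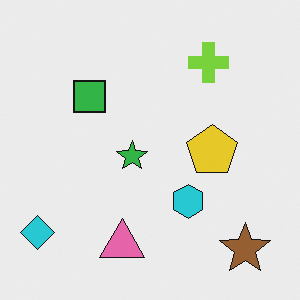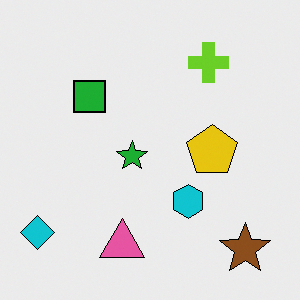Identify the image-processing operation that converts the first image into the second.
It was given slightly increased contrast.

Tones are pushed away from mid-grey across the whole image — a global contrast change.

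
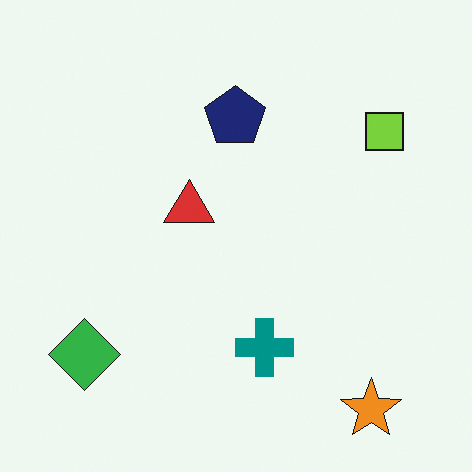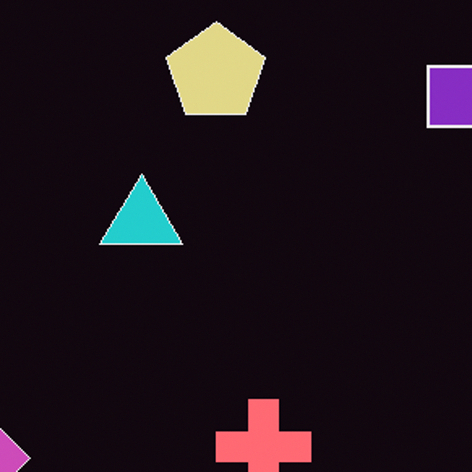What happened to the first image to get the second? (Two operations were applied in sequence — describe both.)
This is the original image cropped to a noticeably smaller region and rescaled, then color-inverted (negative).

The visible shapes are larger and the field of view is narrower; shapes near the original edges may be partly or wholly outside the frame — a crop-and-rescale. The light background has become dark and every shape's color is its complement — a photographic negative.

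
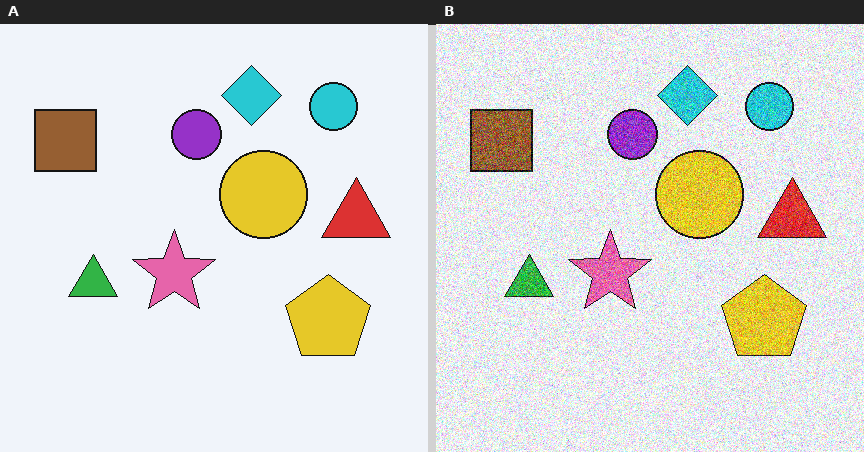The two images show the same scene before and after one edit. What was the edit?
The right (B) image is the left (A) degraded with heavy additive noise.

Random speckle covers the whole image, including the flat background.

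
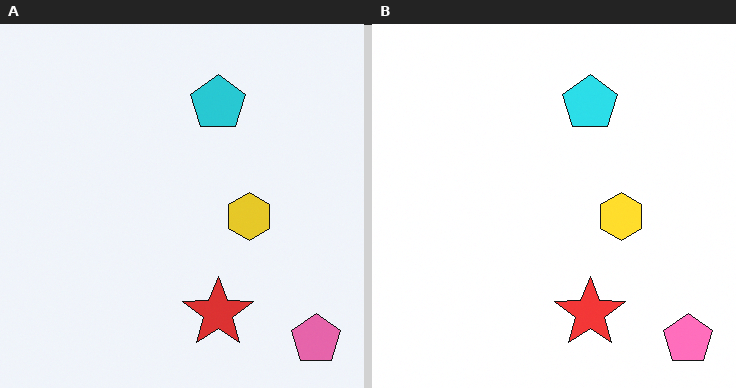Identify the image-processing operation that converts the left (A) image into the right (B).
This is the original image brightened a little.

Every pixel — background and shapes alike — is uniformly brightened.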